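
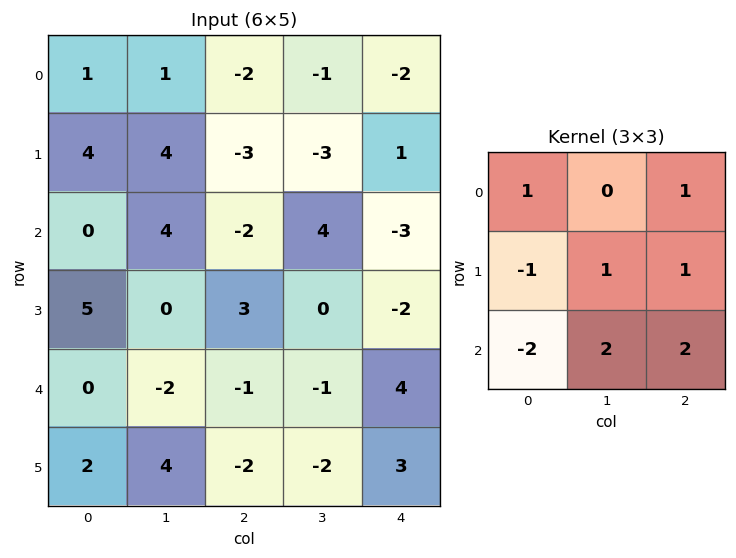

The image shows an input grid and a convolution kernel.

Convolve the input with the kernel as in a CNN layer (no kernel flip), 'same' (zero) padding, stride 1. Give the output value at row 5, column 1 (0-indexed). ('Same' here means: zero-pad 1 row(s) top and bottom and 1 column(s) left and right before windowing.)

-1

The receptive field on the zero-padded input at this output position is [0 -2 -1 / 2 4 -2 / 0 0 0]. Elementwise product with the kernel and sum: 0·1 + -1·1 + 2·-1 + 4·1 + -2·1 + 0·-2 + 0·2 + 0·2.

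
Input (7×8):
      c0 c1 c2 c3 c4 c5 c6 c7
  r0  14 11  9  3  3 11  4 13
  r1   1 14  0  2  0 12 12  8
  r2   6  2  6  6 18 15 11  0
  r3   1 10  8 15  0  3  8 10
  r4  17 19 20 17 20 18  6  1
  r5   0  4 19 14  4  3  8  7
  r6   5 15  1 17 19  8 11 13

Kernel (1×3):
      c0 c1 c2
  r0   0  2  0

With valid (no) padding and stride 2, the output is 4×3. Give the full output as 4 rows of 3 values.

Output[0,0]: The receptive field on the input at this output position is [14 11 9]. Elementwise product with the kernel and sum: 11·2.
Output[0,1]: The receptive field on the input at this output position is [9 3 3]. Elementwise product with the kernel and sum: 3·2.

22 6 22
4 12 30
38 34 36
30 34 16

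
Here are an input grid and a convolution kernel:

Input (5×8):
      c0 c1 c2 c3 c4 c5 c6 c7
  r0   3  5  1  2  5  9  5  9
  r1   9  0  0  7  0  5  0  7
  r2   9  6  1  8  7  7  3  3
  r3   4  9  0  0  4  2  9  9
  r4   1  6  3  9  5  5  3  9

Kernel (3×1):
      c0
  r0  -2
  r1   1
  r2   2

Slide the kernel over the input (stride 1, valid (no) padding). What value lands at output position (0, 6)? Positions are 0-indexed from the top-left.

The receptive field on the input at this output position is [5 / 0 / 3]. Elementwise product with the kernel and sum: 5·-2 + 0·1 + 3·2.

-4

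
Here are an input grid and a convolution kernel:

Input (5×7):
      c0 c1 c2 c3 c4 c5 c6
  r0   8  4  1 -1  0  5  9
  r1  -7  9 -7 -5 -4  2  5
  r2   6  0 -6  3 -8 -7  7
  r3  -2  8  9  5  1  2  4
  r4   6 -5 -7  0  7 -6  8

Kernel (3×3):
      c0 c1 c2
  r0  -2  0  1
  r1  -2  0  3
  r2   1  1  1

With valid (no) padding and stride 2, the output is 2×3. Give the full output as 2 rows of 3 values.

Output[0,0]: The receptive field on the input at this output position is [8 4 1 / -7 9 -7 / 6 0 -6]. Elementwise product with the kernel and sum: 8·-2 + 1·1 + -7·-2 + -7·3 + 6·1 + 0·1 + -6·1.

-22 -11 24
7 -11 42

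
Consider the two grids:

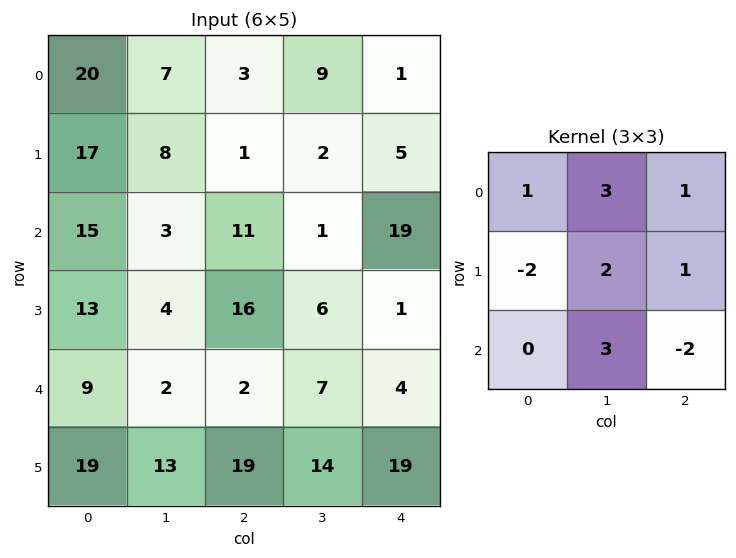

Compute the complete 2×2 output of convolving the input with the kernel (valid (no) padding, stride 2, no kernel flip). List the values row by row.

14 3
35 27

Output[0,0]: The receptive field on the input at this output position is [20 7 3 / 17 8 1 / 15 3 11]. Elementwise product with the kernel and sum: 20·1 + 7·3 + 3·1 + 17·-2 + 8·2 + 1·1 + 3·3 + 11·-2.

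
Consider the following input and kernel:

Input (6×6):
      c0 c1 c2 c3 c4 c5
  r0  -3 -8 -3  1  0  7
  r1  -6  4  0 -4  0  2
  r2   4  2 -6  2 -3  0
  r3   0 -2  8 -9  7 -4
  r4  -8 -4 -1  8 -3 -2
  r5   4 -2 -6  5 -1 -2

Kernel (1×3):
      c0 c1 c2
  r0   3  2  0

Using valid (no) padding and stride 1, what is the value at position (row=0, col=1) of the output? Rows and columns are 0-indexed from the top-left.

-30

The receptive field on the input at this output position is [-8 -3 1]. Elementwise product with the kernel and sum: -8·3 + -3·2.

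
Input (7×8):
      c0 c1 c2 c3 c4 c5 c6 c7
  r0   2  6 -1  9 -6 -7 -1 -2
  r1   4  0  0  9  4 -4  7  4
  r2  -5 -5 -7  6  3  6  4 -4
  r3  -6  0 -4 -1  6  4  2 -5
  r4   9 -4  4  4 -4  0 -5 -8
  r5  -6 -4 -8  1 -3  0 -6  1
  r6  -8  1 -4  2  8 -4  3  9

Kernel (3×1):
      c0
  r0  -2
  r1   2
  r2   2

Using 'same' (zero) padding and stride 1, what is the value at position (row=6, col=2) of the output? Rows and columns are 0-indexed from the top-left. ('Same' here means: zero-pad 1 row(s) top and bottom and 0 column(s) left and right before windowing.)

8

The receptive field on the zero-padded input at this output position is [-8 / -4 / 0]. Elementwise product with the kernel and sum: -8·-2 + -4·2 + 0·2.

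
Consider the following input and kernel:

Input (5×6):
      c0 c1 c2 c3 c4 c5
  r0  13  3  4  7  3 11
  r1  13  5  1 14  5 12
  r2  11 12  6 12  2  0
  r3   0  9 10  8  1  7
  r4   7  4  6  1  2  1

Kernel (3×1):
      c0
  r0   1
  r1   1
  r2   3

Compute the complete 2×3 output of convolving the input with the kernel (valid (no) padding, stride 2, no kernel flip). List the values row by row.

59 23 14
32 34 9

Output[0,0]: The receptive field on the input at this output position is [13 / 13 / 11]. Elementwise product with the kernel and sum: 13·1 + 13·1 + 11·3.
Output[0,1]: The receptive field on the input at this output position is [4 / 1 / 6]. Elementwise product with the kernel and sum: 4·1 + 1·1 + 6·3.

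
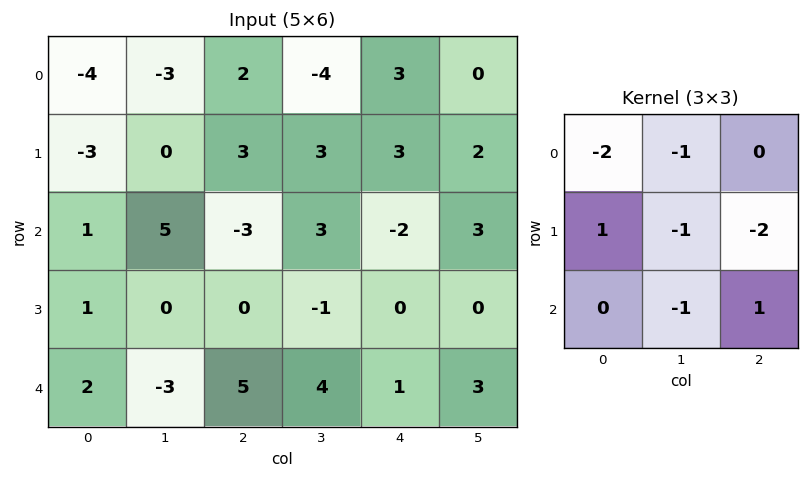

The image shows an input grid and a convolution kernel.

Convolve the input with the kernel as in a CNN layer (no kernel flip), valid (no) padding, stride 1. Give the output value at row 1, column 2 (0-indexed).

-10

The receptive field on the input at this output position is [3 3 3 / -3 3 -2 / 0 -1 0]. Elementwise product with the kernel and sum: 3·-2 + 3·-1 + -3·1 + 3·-1 + -2·-2 + -1·-1 + 0·1.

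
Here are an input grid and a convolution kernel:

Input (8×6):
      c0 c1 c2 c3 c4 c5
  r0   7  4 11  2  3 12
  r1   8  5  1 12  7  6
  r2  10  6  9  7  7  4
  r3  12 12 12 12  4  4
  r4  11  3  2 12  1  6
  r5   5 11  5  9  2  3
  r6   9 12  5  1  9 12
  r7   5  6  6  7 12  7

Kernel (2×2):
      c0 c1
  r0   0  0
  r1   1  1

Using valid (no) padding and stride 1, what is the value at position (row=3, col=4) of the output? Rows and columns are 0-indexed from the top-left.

The receptive field on the input at this output position is [4 4 / 1 6]. Elementwise product with the kernel and sum: 1·1 + 6·1.

7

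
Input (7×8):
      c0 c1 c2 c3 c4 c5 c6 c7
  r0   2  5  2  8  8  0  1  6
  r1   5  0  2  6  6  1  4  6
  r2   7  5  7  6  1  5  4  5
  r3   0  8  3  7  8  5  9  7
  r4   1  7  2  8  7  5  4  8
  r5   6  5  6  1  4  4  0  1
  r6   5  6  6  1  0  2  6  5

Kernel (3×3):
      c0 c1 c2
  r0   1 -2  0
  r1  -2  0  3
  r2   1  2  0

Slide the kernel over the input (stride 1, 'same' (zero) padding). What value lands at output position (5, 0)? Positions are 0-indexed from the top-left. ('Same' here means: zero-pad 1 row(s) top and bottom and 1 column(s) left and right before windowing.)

The receptive field on the zero-padded input at this output position is [0 1 7 / 0 6 5 / 0 5 6]. Elementwise product with the kernel and sum: 0·1 + 1·-2 + 0·-2 + 5·3 + 0·1 + 5·2.

23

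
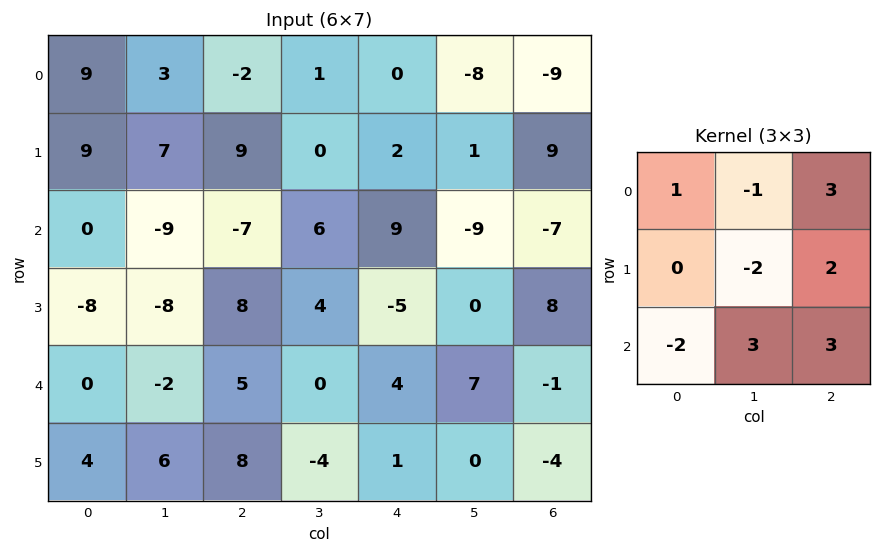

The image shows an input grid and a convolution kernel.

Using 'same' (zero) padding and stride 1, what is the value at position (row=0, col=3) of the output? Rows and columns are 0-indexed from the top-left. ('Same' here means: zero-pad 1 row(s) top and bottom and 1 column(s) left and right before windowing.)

The receptive field on the zero-padded input at this output position is [0 0 0 / -2 1 0 / 9 0 2]. Elementwise product with the kernel and sum: 0·1 + 0·-1 + 0·3 + 1·-2 + 0·2 + 9·-2 + 0·3 + 2·3.

-14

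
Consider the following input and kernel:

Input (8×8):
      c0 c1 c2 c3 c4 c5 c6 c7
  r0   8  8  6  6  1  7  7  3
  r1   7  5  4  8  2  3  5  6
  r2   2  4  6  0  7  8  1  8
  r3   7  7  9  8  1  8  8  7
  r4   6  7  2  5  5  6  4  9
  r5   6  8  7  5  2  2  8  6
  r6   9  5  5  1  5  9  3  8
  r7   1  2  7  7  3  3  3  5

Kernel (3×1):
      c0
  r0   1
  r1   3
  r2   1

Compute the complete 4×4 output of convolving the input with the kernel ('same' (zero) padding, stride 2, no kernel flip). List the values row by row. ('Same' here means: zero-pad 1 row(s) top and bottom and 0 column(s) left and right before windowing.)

Output[0,0]: The receptive field on the zero-padded input at this output position is [0 / 8 / 7]. Elementwise product with the kernel and sum: 0·1 + 8·3 + 7·1.
Output[0,1]: The receptive field on the zero-padded input at this output position is [0 / 6 / 4]. Elementwise product with the kernel and sum: 0·1 + 6·3 + 4·1.

31 22 5 26
20 31 24 16
31 22 18 28
34 29 20 20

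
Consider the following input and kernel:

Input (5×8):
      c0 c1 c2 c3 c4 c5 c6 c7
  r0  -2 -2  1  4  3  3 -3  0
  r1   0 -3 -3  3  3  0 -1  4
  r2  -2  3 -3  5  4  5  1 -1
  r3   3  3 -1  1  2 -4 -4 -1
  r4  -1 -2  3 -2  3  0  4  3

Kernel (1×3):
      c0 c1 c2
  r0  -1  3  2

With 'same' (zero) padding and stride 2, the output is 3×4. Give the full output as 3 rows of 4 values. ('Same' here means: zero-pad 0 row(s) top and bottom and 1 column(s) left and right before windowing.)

Output[0,0]: The receptive field on the zero-padded input at this output position is [0 -2 -2]. Elementwise product with the kernel and sum: 0·-1 + -2·3 + -2·2.

-10 13 11 -12
0 -2 17 -4
-7 7 11 18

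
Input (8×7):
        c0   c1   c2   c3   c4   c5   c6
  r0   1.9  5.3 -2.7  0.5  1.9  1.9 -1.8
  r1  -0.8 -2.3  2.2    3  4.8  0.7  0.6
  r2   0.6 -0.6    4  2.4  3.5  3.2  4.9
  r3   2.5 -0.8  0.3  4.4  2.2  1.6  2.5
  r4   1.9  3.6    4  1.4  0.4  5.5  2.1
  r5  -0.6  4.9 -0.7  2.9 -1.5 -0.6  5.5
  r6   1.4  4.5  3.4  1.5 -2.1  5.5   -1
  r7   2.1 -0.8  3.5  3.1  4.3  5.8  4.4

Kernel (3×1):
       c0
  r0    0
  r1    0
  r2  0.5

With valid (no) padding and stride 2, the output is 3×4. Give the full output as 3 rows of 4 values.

Output[0,0]: The receptive field on the input at this output position is [1.9 / -0.8 / 0.6]. Elementwise product with the kernel and sum: 0.6·0.5.
Output[0,1]: The receptive field on the input at this output position is [-2.7 / 2.2 / 4]. Elementwise product with the kernel and sum: 4·0.5.

0.3 2 1.75 2.45
0.95 2 0.2 1.05
0.7 1.7 -1.05 -0.5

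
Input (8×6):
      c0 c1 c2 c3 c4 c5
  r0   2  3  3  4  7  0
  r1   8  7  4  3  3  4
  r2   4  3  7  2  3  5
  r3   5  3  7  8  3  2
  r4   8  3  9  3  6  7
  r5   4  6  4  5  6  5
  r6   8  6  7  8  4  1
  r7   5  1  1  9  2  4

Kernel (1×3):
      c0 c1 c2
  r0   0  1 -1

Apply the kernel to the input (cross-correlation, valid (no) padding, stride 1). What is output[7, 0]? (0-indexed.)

0

The receptive field on the input at this output position is [5 1 1]. Elementwise product with the kernel and sum: 1·1 + 1·-1.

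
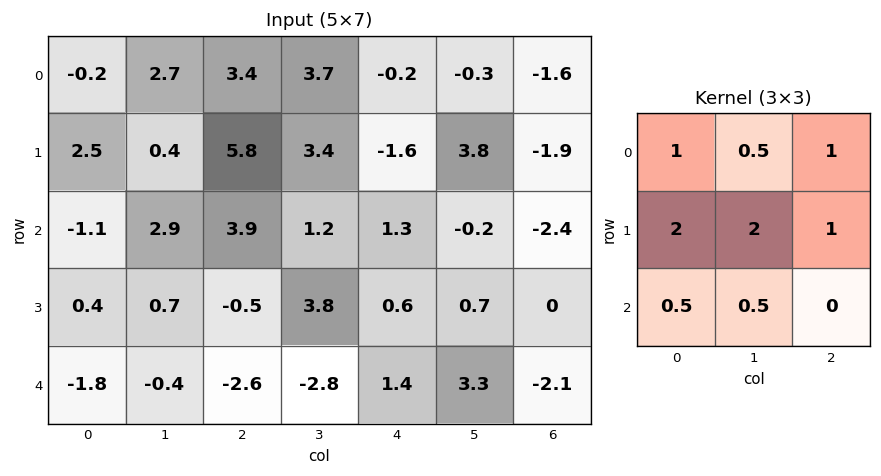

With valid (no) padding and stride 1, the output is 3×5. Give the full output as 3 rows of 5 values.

Output[0,0]: The receptive field on the input at this output position is [-0.2 2.7 3.4 / 2.5 0.4 5.8 / -1.1 2.9 3.9]. Elementwise product with the kernel and sum: -0.2·1 + 2.7·0.5 + 3.4·1 + 2.5·2 + 0.4·2 + 5.8·1 + -1.1·0.5 + 2.9·0.5.
Output[0,1]: The receptive field on the input at this output position is [2.7 3.4 3.7 / 0.4 5.8 3.4 / 2.9 3.9 1.2]. Elementwise product with the kernel and sum: 2.7·1 + 3.4·0.5 + 3.7·1 + 0.4·2 + 5.8·2 + 3.4·1 + 2.9·0.5 + 3.9·0.5.

17.05 27.3 24.4 11.95 1.1
16.55 21.6 19.05 13.4 -1.15
4.85 8.75 10.3 10.45 3.75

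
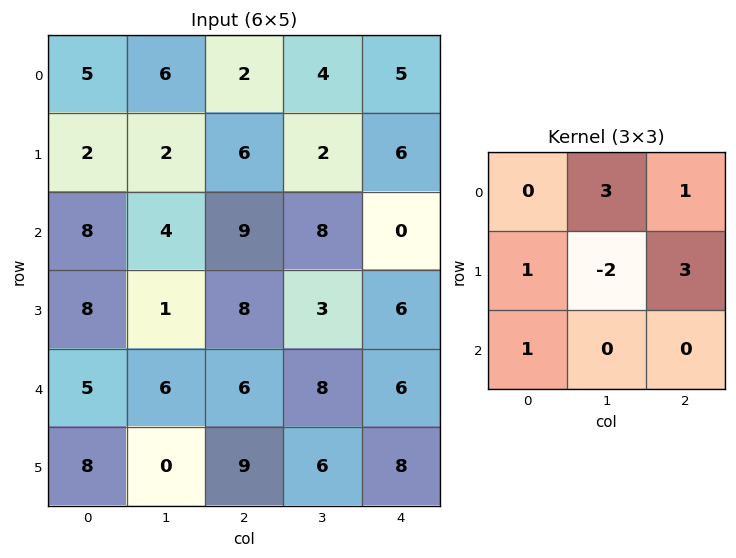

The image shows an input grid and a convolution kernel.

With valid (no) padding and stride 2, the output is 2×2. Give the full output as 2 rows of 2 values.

Output[0,0]: The receptive field on the input at this output position is [5 6 2 / 2 2 6 / 8 4 9]. Elementwise product with the kernel and sum: 6·3 + 2·1 + 2·1 + 2·-2 + 6·3 + 8·1.
Output[0,1]: The receptive field on the input at this output position is [2 4 5 / 6 2 6 / 9 8 0]. Elementwise product with the kernel and sum: 4·3 + 5·1 + 6·1 + 2·-2 + 6·3 + 9·1.

44 46
56 50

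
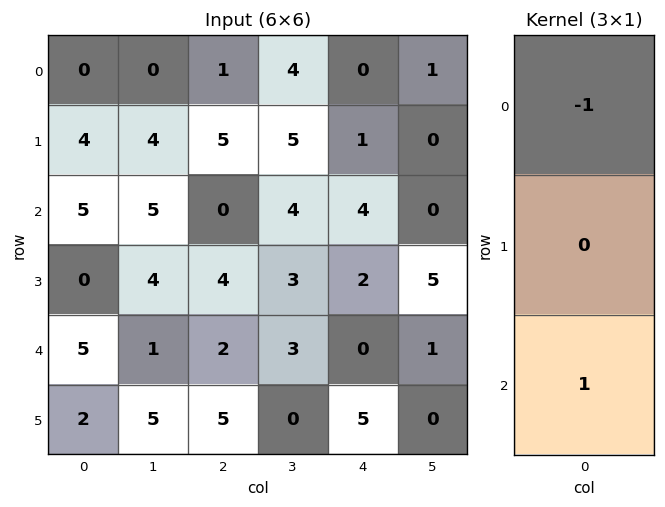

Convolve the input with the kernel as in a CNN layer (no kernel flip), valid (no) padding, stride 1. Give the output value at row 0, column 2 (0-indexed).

The receptive field on the input at this output position is [1 / 5 / 0]. Elementwise product with the kernel and sum: 1·-1 + 0·1.

-1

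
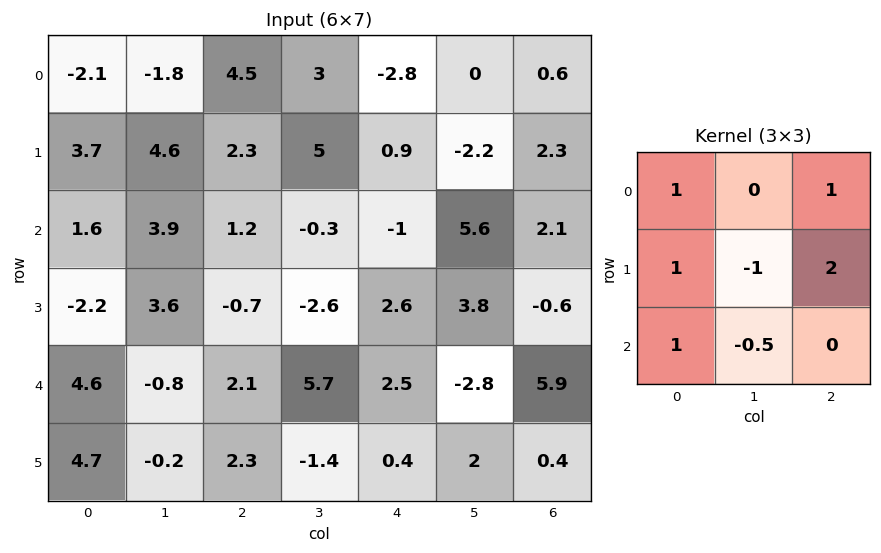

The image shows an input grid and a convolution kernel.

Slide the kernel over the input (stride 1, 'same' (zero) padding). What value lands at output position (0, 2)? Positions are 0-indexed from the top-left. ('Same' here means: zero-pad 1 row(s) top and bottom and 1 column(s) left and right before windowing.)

The receptive field on the zero-padded input at this output position is [0 0 0 / -1.8 4.5 3 / 4.6 2.3 5]. Elementwise product with the kernel and sum: 0·1 + 0·1 + -1.8·1 + 4.5·-1 + 3·2 + 4.6·1 + 2.3·-0.5.

3.15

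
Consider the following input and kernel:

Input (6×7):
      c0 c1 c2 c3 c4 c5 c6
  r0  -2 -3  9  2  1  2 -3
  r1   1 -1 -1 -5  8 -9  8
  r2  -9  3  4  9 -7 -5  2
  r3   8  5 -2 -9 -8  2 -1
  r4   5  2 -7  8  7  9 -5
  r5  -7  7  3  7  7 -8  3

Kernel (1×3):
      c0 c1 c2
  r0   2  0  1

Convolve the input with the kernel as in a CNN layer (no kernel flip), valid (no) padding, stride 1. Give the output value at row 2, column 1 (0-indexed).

15

The receptive field on the input at this output position is [3 4 9]. Elementwise product with the kernel and sum: 3·2 + 9·1.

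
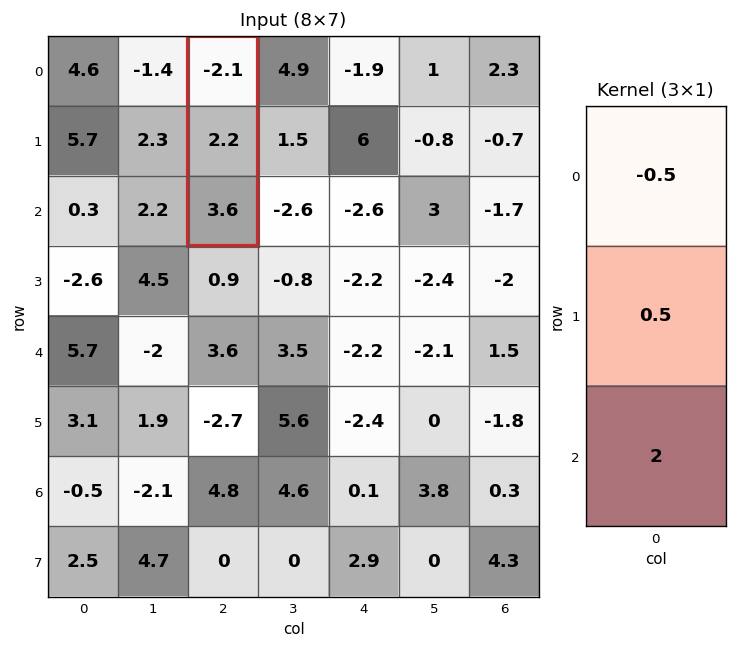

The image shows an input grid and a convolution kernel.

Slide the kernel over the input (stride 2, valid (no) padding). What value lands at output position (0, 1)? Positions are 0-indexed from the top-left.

9.35

The receptive field on the input at this output position is [-2.1 / 2.2 / 3.6]. Elementwise product with the kernel and sum: -2.1·-0.5 + 2.2·0.5 + 3.6·2.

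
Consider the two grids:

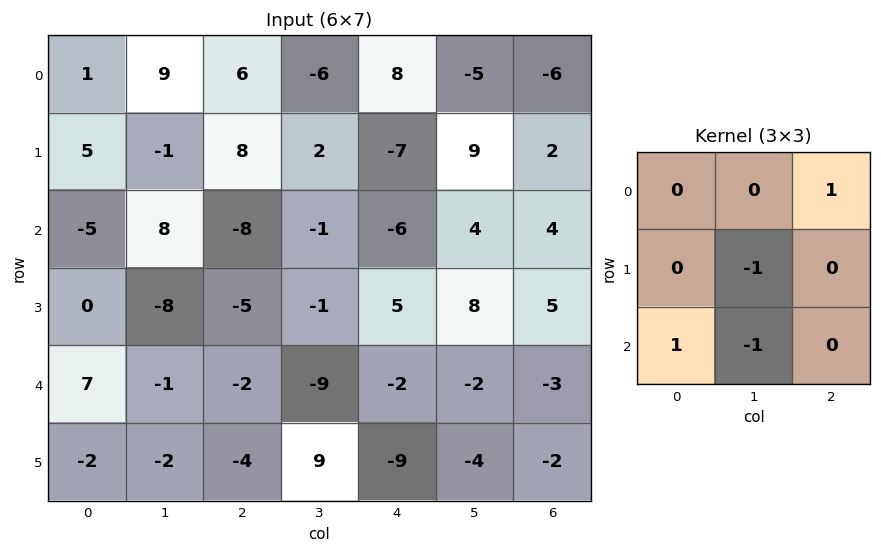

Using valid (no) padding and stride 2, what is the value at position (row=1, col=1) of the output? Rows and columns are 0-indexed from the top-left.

The receptive field on the input at this output position is [-8 -1 -6 / -5 -1 5 / -2 -9 -2]. Elementwise product with the kernel and sum: -6·1 + -1·-1 + -2·1 + -9·-1.

2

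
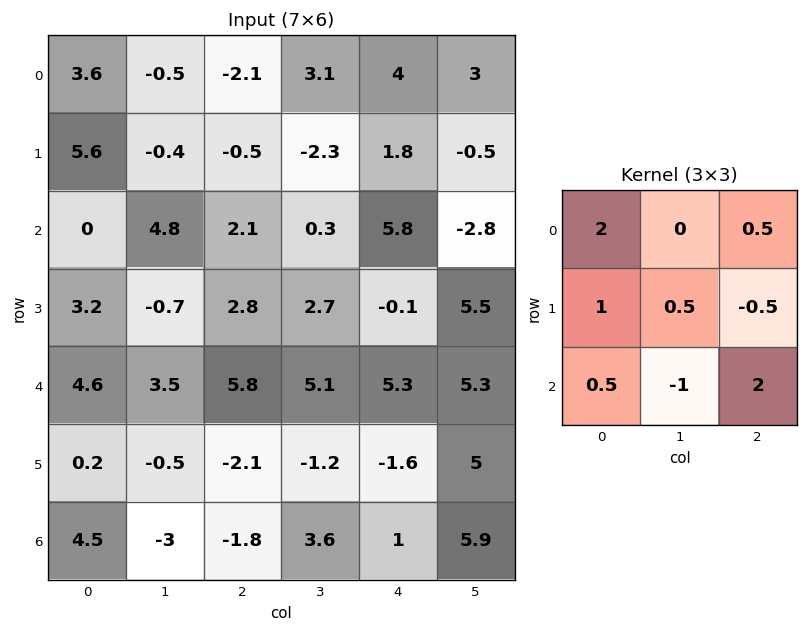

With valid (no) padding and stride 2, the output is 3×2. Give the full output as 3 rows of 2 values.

11.2 7.6
12.9 19.7
14.75 9.85

Output[0,0]: The receptive field on the input at this output position is [3.6 -0.5 -2.1 / 5.6 -0.4 -0.5 / 0 4.8 2.1]. Elementwise product with the kernel and sum: 3.6·2 + -2.1·0.5 + 5.6·1 + -0.4·0.5 + -0.5·-0.5 + 0·0.5 + 4.8·-1 + 2.1·2.
Output[0,1]: The receptive field on the input at this output position is [-2.1 3.1 4 / -0.5 -2.3 1.8 / 2.1 0.3 5.8]. Elementwise product with the kernel and sum: -2.1·2 + 4·0.5 + -0.5·1 + -2.3·0.5 + 1.8·-0.5 + 2.1·0.5 + 0.3·-1 + 5.8·2.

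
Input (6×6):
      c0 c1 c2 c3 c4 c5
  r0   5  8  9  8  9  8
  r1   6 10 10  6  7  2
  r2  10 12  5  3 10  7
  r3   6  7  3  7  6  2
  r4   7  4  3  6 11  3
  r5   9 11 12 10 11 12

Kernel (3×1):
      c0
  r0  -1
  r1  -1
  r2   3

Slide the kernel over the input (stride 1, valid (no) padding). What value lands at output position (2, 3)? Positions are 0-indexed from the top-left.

8

The receptive field on the input at this output position is [3 / 7 / 6]. Elementwise product with the kernel and sum: 3·-1 + 7·-1 + 6·3.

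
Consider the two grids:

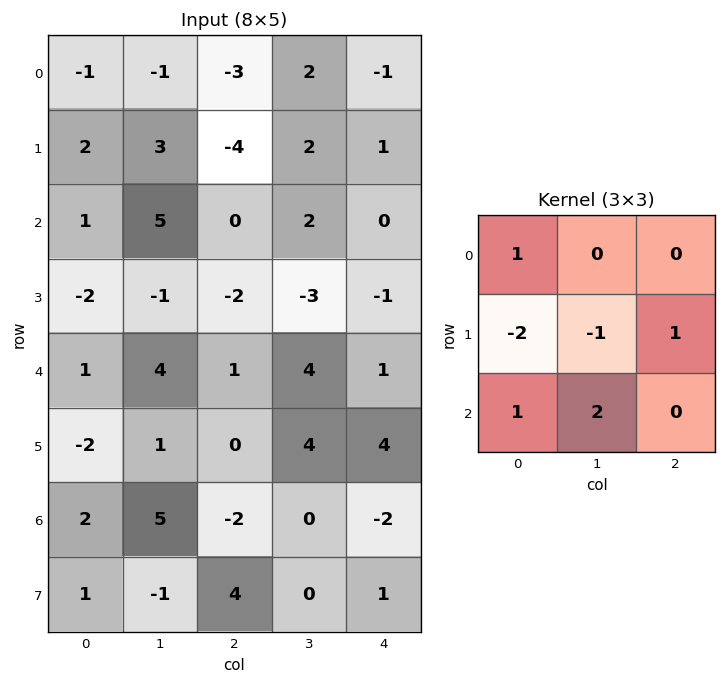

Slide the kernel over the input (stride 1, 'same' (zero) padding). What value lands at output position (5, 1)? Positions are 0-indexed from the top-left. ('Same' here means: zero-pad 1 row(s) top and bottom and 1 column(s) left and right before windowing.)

16

The receptive field on the zero-padded input at this output position is [1 4 1 / -2 1 0 / 2 5 -2]. Elementwise product with the kernel and sum: 1·1 + -2·-2 + 1·-1 + 0·1 + 2·1 + 5·2.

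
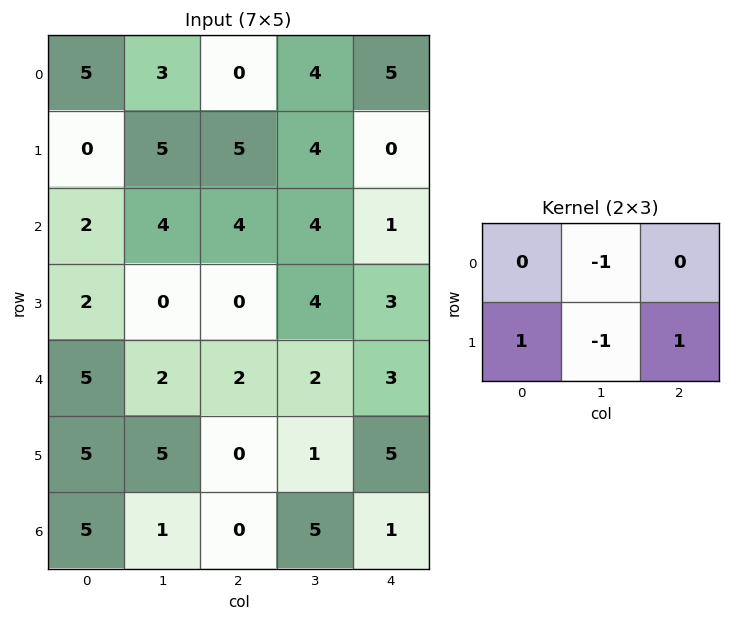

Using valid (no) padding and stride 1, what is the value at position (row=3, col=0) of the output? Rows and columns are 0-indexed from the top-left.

The receptive field on the input at this output position is [2 0 0 / 5 2 2]. Elementwise product with the kernel and sum: 0·-1 + 5·1 + 2·-1 + 2·1.

5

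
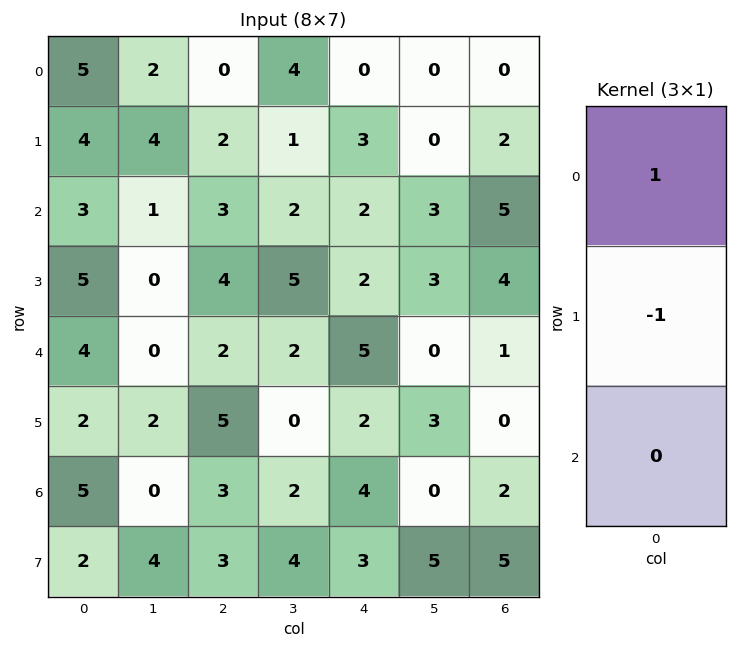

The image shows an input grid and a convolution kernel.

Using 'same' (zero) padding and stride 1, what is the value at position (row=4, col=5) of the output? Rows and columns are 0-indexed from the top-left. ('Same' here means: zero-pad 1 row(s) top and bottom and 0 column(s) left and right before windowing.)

The receptive field on the zero-padded input at this output position is [3 / 0 / 3]. Elementwise product with the kernel and sum: 3·1 + 0·-1.

3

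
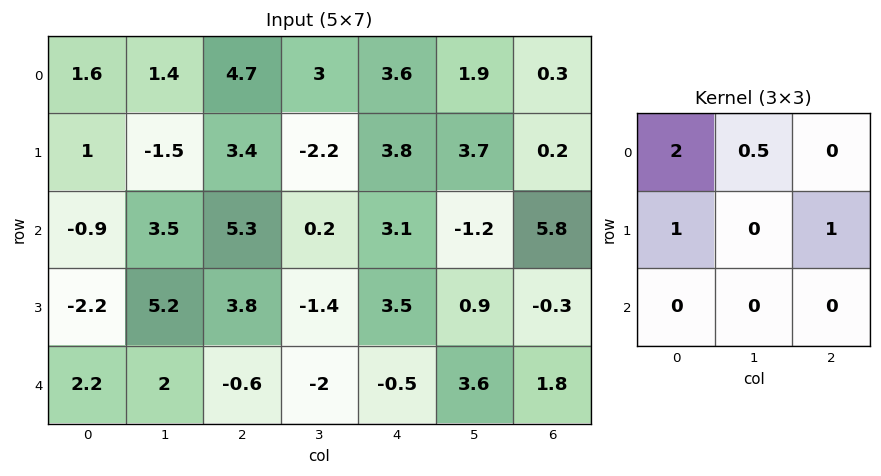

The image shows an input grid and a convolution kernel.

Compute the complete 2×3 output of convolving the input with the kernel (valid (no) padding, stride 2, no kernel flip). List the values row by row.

8.3 18.1 12.15
1.55 18 8.8

Output[0,0]: The receptive field on the input at this output position is [1.6 1.4 4.7 / 1 -1.5 3.4 / -0.9 3.5 5.3]. Elementwise product with the kernel and sum: 1.6·2 + 1.4·0.5 + 1·1 + 3.4·1.
Output[0,1]: The receptive field on the input at this output position is [4.7 3 3.6 / 3.4 -2.2 3.8 / 5.3 0.2 3.1]. Elementwise product with the kernel and sum: 4.7·2 + 3·0.5 + 3.4·1 + 3.8·1.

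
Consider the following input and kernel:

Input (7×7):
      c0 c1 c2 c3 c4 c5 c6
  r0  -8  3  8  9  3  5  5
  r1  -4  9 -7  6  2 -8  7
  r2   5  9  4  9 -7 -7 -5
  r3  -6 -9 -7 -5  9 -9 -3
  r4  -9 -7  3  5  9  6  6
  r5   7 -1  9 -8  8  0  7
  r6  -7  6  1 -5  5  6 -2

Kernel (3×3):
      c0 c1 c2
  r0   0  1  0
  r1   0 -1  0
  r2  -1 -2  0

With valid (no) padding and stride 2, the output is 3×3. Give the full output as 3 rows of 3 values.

-29 -19 34
41 1 -19
-11 22 -11

Output[0,0]: The receptive field on the input at this output position is [-8 3 8 / -4 9 -7 / 5 9 4]. Elementwise product with the kernel and sum: 3·1 + 9·-1 + 5·-1 + 9·-2.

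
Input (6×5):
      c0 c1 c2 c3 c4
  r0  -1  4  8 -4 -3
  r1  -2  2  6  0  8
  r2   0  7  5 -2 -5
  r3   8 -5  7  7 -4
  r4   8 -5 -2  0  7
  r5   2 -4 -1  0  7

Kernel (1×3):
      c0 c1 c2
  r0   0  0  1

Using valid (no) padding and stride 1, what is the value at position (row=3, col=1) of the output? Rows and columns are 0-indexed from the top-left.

The receptive field on the input at this output position is [-5 7 7]. Elementwise product with the kernel and sum: 7·1.

7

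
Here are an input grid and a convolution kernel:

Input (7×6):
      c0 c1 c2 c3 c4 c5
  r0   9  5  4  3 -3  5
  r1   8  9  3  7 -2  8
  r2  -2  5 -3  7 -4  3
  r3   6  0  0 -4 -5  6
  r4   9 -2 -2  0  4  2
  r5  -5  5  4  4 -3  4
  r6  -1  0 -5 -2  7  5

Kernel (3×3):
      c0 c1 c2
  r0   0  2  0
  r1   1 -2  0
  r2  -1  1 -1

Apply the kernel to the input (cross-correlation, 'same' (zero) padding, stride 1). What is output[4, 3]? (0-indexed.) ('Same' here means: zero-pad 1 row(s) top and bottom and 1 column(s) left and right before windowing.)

The receptive field on the zero-padded input at this output position is [0 -4 -5 / -2 0 4 / 4 4 -3]. Elementwise product with the kernel and sum: -4·2 + -2·1 + 0·-2 + 4·-1 + 4·1 + -3·-1.

-7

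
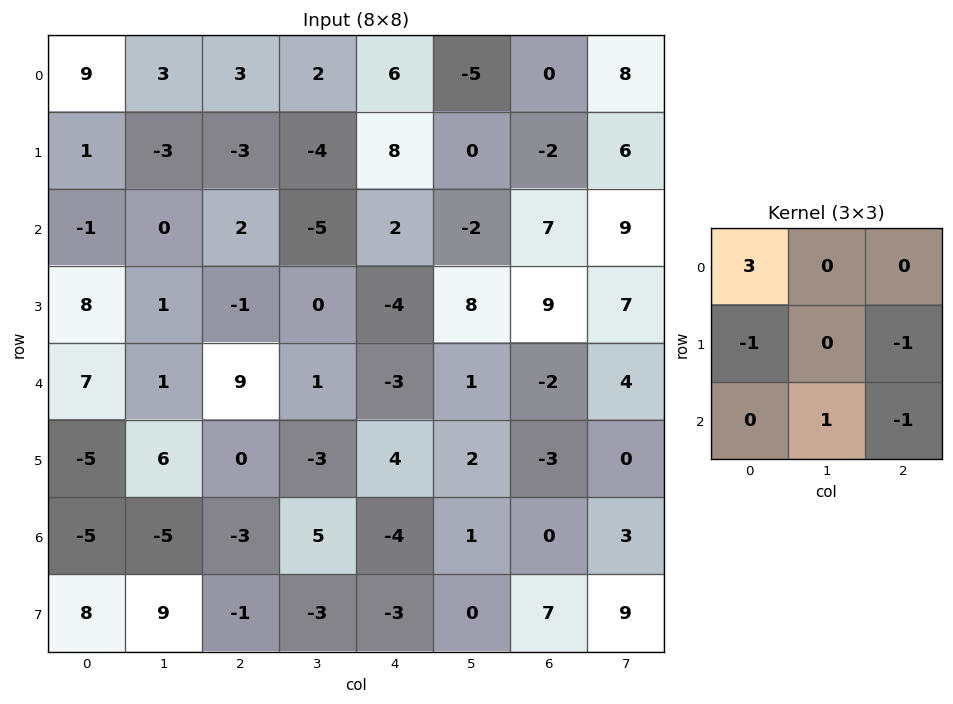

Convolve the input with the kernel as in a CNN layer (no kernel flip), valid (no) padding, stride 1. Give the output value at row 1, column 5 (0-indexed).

-5

The receptive field on the input at this output position is [0 -2 6 / -2 7 9 / 8 9 7]. Elementwise product with the kernel and sum: 0·3 + -2·-1 + 9·-1 + 9·1 + 7·-1.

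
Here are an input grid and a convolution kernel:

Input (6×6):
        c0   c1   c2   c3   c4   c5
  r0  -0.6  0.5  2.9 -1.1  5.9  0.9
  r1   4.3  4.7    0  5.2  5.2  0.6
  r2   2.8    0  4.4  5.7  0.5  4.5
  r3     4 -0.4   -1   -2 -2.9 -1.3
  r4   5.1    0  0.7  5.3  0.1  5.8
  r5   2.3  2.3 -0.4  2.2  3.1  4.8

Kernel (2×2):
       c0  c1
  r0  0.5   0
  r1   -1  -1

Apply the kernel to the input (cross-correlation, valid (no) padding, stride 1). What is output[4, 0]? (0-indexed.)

-2.05

The receptive field on the input at this output position is [5.1 0 / 2.3 2.3]. Elementwise product with the kernel and sum: 5.1·0.5 + 2.3·-1 + 2.3·-1.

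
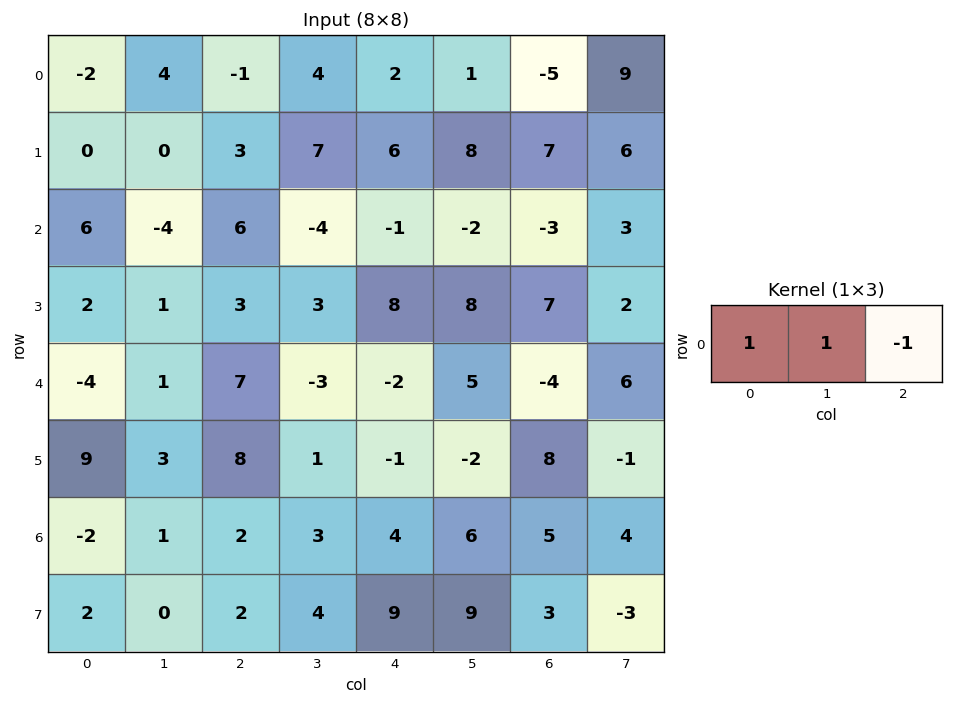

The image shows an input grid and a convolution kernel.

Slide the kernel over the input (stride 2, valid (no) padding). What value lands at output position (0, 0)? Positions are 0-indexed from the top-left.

The receptive field on the input at this output position is [-2 4 -1]. Elementwise product with the kernel and sum: -2·1 + 4·1 + -1·-1.

3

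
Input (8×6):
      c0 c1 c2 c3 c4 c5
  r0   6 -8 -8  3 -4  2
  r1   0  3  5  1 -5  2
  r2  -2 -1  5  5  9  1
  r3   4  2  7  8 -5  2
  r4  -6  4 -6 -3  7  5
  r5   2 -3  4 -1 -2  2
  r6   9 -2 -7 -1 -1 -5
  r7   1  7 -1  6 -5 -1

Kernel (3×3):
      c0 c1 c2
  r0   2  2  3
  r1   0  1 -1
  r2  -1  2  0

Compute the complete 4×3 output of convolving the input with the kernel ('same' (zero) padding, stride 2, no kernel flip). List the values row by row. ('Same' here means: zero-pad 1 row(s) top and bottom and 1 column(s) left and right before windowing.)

14 -4 -17
16 31 -12
8 50 11
8 -16 -12

Output[0,0]: The receptive field on the zero-padded input at this output position is [0 0 0 / 0 6 -8 / 0 0 3]. Elementwise product with the kernel and sum: 0·2 + 0·2 + 0·3 + 6·1 + -8·-1 + 0·-1 + 0·2.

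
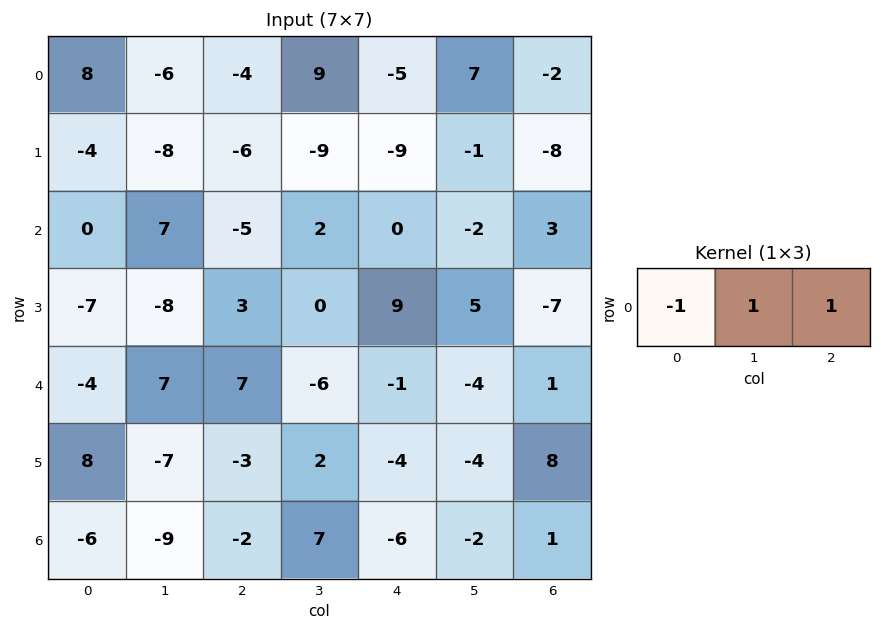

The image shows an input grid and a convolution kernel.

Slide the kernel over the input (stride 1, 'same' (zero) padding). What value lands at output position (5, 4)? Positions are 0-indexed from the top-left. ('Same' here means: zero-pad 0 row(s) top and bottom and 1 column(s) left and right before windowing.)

-10

The receptive field on the zero-padded input at this output position is [2 -4 -4]. Elementwise product with the kernel and sum: 2·-1 + -4·1 + -4·1.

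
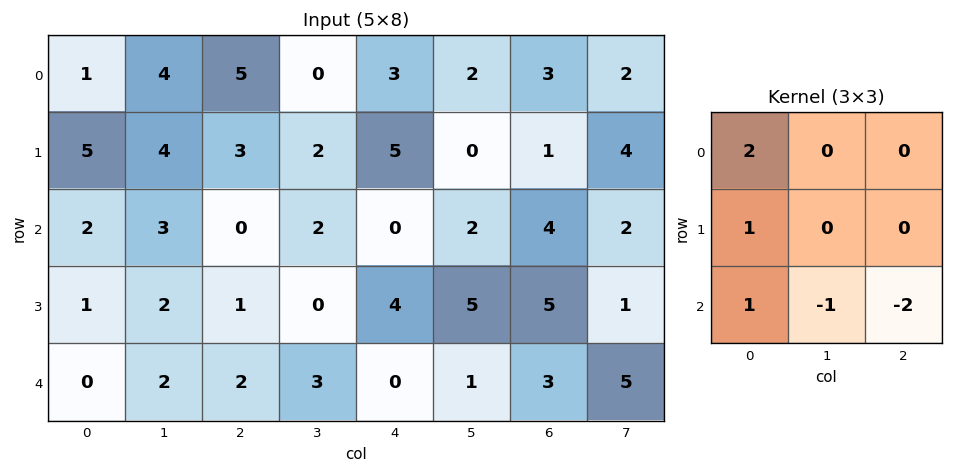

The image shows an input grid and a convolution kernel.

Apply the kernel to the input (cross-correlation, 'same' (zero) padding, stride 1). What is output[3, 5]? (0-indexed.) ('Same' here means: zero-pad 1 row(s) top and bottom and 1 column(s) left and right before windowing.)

-3

The receptive field on the zero-padded input at this output position is [0 2 4 / 4 5 5 / 0 1 3]. Elementwise product with the kernel and sum: 0·2 + 4·1 + 0·1 + 1·-1 + 3·-2.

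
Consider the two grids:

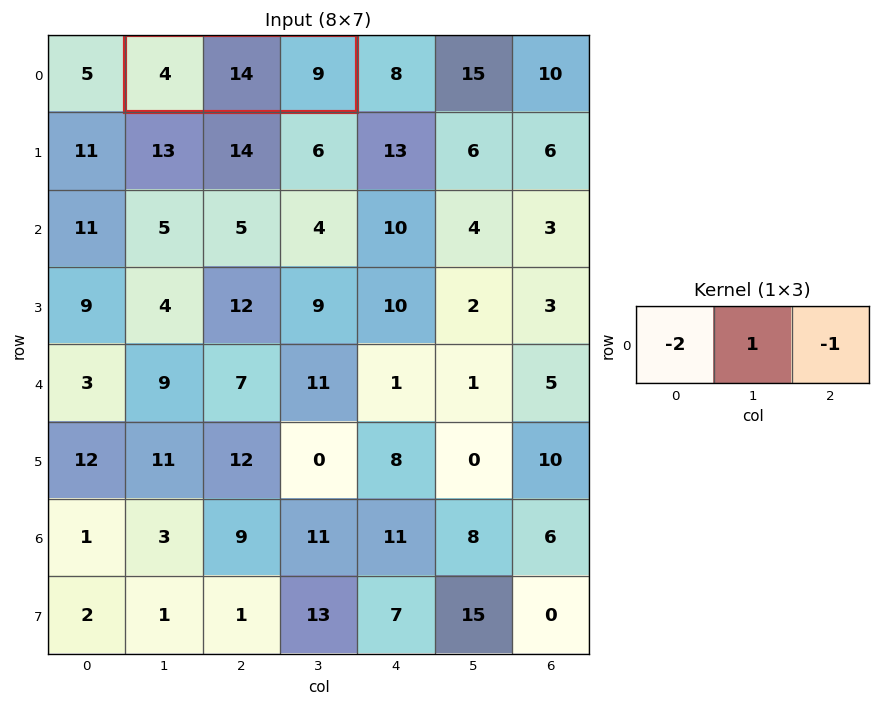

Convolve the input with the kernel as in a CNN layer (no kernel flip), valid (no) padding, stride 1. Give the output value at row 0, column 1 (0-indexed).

-3

The receptive field on the input at this output position is [4 14 9]. Elementwise product with the kernel and sum: 4·-2 + 14·1 + 9·-1.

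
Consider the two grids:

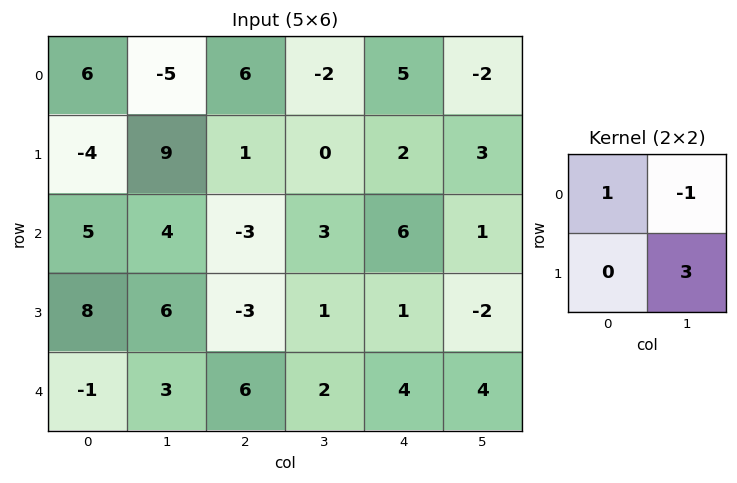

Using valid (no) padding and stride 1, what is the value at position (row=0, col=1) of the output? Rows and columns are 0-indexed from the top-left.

-8

The receptive field on the input at this output position is [-5 6 / 9 1]. Elementwise product with the kernel and sum: -5·1 + 6·-1 + 1·3.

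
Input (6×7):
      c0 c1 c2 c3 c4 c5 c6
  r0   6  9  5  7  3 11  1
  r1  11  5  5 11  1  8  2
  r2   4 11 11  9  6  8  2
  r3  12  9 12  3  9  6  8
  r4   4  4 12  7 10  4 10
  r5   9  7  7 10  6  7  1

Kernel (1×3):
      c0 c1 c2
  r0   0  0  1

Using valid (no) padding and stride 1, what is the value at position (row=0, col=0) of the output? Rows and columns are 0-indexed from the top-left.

The receptive field on the input at this output position is [6 9 5]. Elementwise product with the kernel and sum: 5·1.

5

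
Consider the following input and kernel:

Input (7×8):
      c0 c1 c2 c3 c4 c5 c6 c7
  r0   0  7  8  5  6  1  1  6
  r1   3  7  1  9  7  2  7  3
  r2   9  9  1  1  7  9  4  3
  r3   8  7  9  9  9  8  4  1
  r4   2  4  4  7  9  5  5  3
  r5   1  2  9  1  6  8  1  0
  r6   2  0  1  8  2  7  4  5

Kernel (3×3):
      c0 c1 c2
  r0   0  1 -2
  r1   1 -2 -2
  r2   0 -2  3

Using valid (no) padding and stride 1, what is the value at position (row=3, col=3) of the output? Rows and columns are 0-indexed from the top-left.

The receptive field on the input at this output position is [9 9 8 / 7 9 5 / 1 6 8]. Elementwise product with the kernel and sum: 9·1 + 8·-2 + 7·1 + 9·-2 + 5·-2 + 6·-2 + 8·3.

-16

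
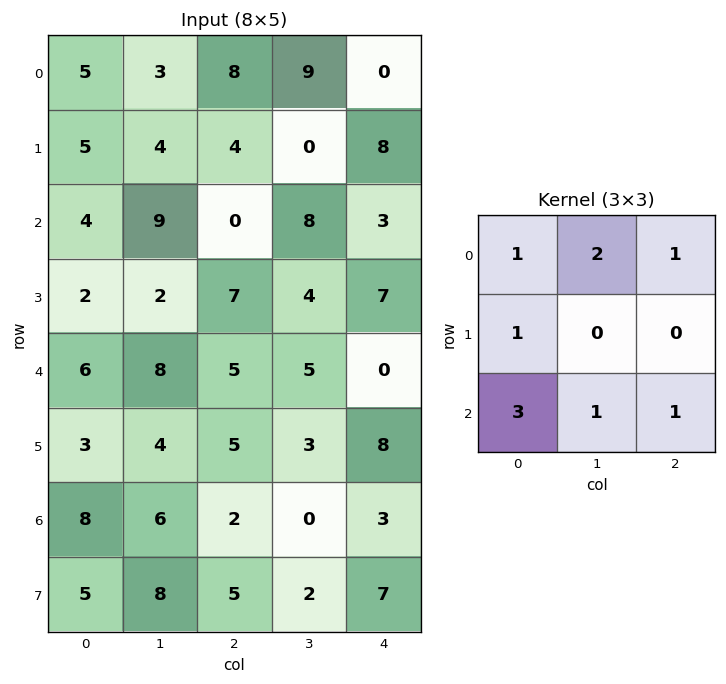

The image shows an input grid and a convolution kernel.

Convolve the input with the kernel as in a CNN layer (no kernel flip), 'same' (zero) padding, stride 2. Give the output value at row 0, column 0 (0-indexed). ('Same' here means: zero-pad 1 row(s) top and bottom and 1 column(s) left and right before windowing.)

The receptive field on the zero-padded input at this output position is [0 0 0 / 0 5 3 / 0 5 4]. Elementwise product with the kernel and sum: 0·1 + 0·2 + 0·1 + 0·1 + 0·3 + 5·1 + 4·1.

9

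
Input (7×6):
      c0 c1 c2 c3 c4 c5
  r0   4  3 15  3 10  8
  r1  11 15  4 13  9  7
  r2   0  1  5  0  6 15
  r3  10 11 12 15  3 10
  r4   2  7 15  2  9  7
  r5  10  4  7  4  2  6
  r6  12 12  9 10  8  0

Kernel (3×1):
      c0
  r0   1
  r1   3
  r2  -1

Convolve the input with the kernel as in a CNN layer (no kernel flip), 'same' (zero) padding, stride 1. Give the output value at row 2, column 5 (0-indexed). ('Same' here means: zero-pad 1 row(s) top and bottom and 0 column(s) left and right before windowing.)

The receptive field on the zero-padded input at this output position is [7 / 15 / 10]. Elementwise product with the kernel and sum: 7·1 + 15·3 + 10·-1.

42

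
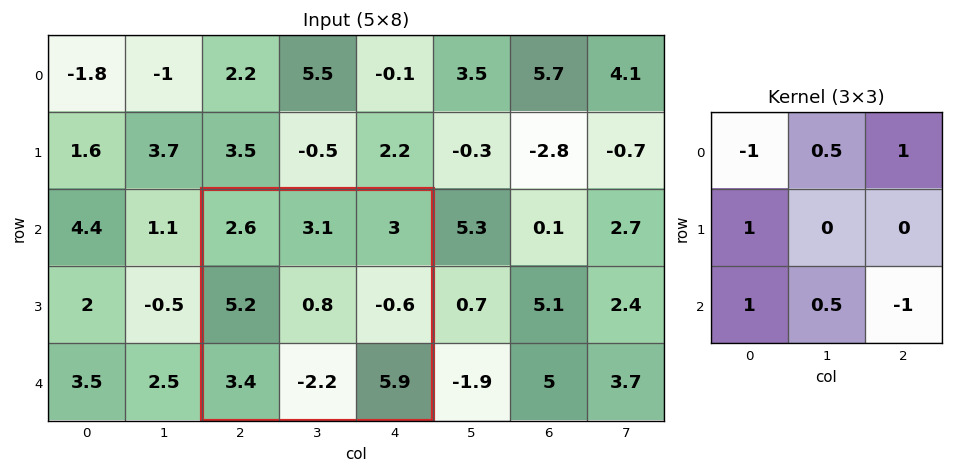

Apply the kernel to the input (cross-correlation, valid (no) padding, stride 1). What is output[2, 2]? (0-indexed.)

The receptive field on the input at this output position is [2.6 3.1 3 / 5.2 0.8 -0.6 / 3.4 -2.2 5.9]. Elementwise product with the kernel and sum: 2.6·-1 + 3.1·0.5 + 3·1 + 5.2·1 + 3.4·1 + -2.2·0.5 + 5.9·-1.

3.55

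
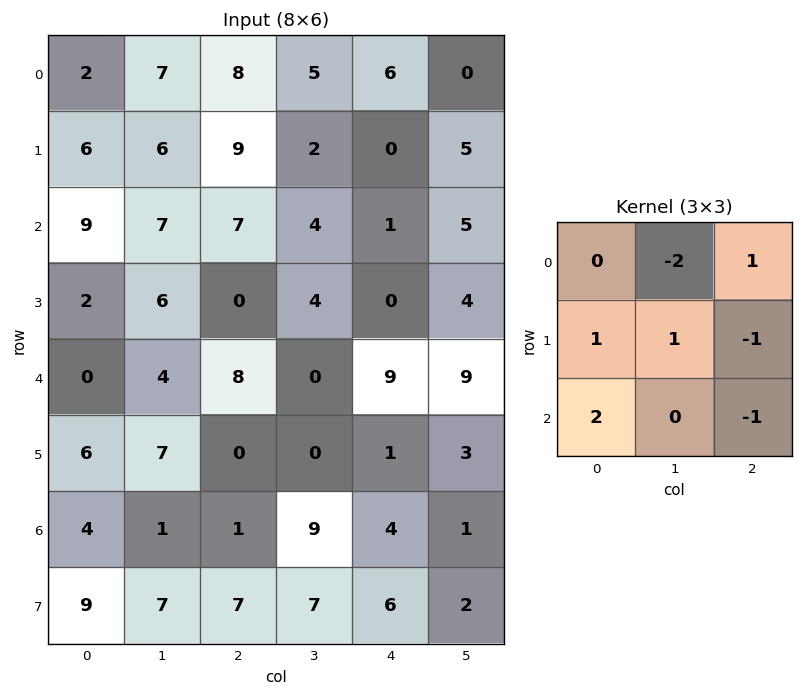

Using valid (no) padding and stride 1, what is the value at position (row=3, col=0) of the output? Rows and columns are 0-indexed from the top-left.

The receptive field on the input at this output position is [2 6 0 / 0 4 8 / 6 7 0]. Elementwise product with the kernel and sum: 6·-2 + 0·1 + 0·1 + 4·1 + 8·-1 + 6·2 + 0·-1.

-4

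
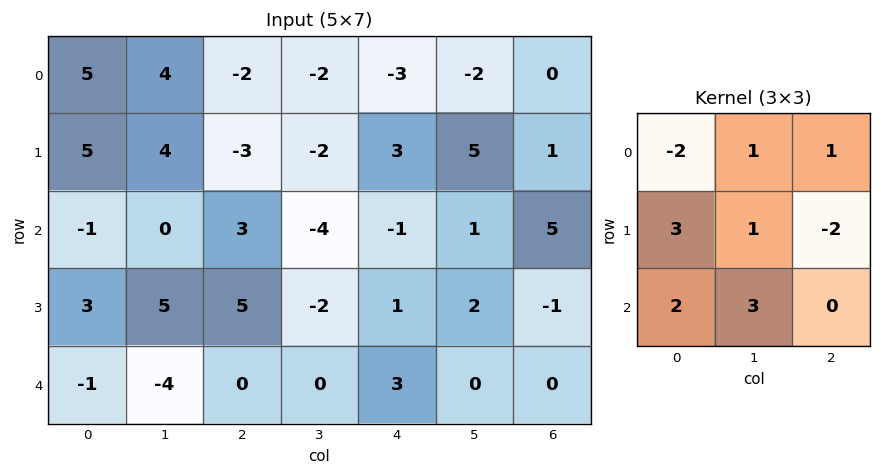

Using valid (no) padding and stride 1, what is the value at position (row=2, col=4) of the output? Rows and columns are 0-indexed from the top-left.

The receptive field on the input at this output position is [-1 1 5 / 1 2 -1 / 3 0 0]. Elementwise product with the kernel and sum: -1·-2 + 1·1 + 5·1 + 1·3 + 2·1 + -1·-2 + 3·2 + 0·3.

21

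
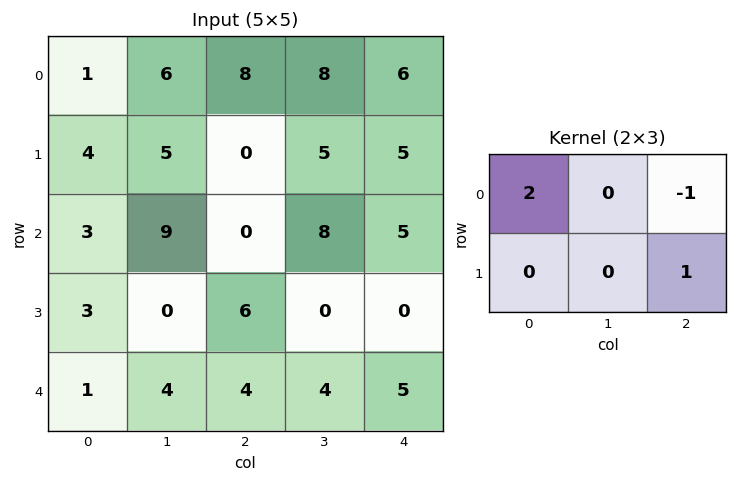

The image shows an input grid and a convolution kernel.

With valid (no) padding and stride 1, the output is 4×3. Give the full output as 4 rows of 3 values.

-6 9 15
8 13 0
12 10 -5
4 4 17

Output[0,0]: The receptive field on the input at this output position is [1 6 8 / 4 5 0]. Elementwise product with the kernel and sum: 1·2 + 8·-1 + 0·1.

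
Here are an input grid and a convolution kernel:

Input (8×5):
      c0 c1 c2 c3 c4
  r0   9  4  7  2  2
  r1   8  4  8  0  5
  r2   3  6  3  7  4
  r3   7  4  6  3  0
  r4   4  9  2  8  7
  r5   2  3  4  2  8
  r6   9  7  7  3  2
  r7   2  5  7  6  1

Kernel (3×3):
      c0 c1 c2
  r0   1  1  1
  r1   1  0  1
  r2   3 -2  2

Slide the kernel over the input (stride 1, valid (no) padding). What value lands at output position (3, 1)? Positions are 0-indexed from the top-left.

35

The receptive field on the input at this output position is [4 6 3 / 9 2 8 / 3 4 2]. Elementwise product with the kernel and sum: 4·1 + 6·1 + 3·1 + 9·1 + 8·1 + 3·3 + 4·-2 + 2·2.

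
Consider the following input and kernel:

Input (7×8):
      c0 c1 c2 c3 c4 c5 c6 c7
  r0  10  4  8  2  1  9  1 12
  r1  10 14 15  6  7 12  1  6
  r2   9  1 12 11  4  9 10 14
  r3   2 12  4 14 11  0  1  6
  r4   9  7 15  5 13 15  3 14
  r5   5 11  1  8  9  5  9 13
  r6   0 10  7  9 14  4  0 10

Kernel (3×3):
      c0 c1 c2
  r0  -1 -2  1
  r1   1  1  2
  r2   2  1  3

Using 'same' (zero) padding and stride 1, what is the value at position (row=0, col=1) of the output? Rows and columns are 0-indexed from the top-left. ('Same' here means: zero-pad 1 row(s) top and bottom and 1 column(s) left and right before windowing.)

109

The receptive field on the zero-padded input at this output position is [0 0 0 / 10 4 8 / 10 14 15]. Elementwise product with the kernel and sum: 0·-1 + 0·-2 + 0·1 + 10·1 + 4·1 + 8·2 + 10·2 + 14·1 + 15·3.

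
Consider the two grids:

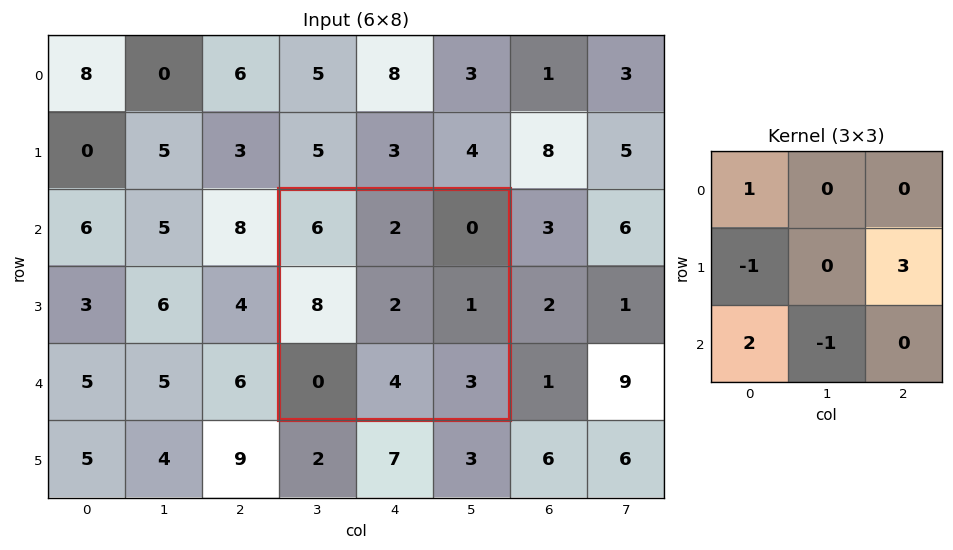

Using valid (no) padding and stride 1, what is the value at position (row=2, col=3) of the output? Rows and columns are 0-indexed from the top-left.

-3

The receptive field on the input at this output position is [6 2 0 / 8 2 1 / 0 4 3]. Elementwise product with the kernel and sum: 6·1 + 8·-1 + 1·3 + 0·2 + 4·-1.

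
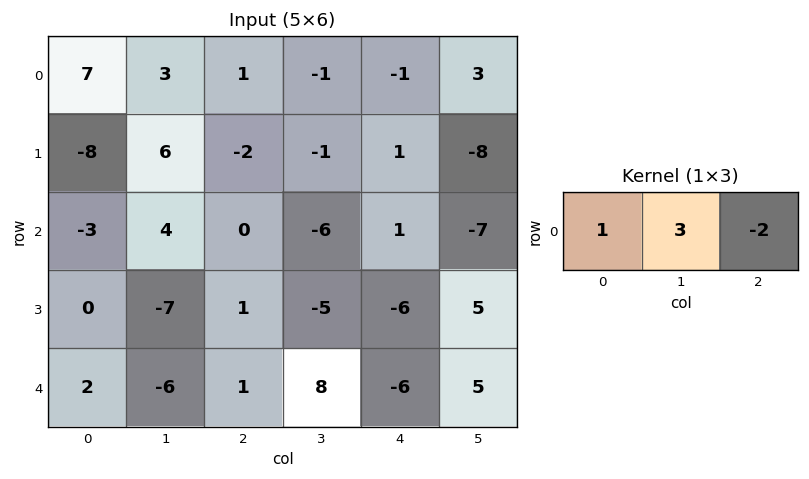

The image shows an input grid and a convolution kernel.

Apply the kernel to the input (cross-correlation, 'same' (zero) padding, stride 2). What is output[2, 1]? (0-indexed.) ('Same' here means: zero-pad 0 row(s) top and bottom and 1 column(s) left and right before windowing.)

-19

The receptive field on the zero-padded input at this output position is [-6 1 8]. Elementwise product with the kernel and sum: -6·1 + 1·3 + 8·-2.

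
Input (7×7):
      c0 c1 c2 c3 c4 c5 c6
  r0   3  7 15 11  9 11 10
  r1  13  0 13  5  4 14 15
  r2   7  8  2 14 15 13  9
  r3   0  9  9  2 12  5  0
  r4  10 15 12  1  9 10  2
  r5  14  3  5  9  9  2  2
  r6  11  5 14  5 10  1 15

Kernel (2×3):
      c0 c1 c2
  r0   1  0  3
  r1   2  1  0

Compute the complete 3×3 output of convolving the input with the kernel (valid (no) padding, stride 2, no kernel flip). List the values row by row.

74 73 61
22 67 71
77 58 35

Output[0,0]: The receptive field on the input at this output position is [3 7 15 / 13 0 13]. Elementwise product with the kernel and sum: 3·1 + 15·3 + 13·2 + 0·1.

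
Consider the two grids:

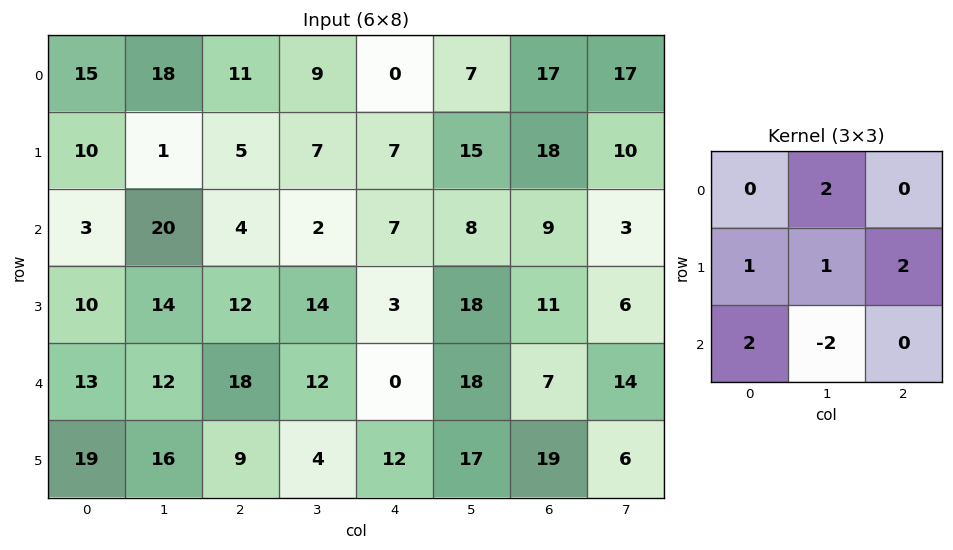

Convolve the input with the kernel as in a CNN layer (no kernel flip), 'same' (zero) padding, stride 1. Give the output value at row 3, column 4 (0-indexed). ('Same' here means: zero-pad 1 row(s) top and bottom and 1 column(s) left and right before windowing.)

The receptive field on the zero-padded input at this output position is [2 7 8 / 14 3 18 / 12 0 18]. Elementwise product with the kernel and sum: 7·2 + 14·1 + 3·1 + 18·2 + 12·2 + 0·-2.

91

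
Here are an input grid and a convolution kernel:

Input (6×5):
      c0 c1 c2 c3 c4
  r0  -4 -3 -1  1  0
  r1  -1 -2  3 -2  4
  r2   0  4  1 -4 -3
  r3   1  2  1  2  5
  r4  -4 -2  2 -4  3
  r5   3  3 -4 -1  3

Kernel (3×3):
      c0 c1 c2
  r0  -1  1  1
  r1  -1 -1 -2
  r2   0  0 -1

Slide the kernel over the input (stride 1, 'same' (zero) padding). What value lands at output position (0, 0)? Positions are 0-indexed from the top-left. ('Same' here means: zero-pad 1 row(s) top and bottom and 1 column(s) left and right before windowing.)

The receptive field on the zero-padded input at this output position is [0 0 0 / 0 -4 -3 / 0 -1 -2]. Elementwise product with the kernel and sum: 0·-1 + 0·1 + 0·1 + 0·-1 + -4·-1 + -3·-2 + -2·-1.

12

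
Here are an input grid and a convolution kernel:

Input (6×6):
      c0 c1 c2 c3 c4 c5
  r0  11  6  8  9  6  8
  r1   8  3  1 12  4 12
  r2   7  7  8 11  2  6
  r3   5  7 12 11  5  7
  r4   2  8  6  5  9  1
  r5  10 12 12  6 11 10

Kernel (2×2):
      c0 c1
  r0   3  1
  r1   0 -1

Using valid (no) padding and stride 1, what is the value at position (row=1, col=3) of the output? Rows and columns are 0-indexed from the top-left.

The receptive field on the input at this output position is [12 4 / 11 2]. Elementwise product with the kernel and sum: 12·3 + 4·1 + 2·-1.

38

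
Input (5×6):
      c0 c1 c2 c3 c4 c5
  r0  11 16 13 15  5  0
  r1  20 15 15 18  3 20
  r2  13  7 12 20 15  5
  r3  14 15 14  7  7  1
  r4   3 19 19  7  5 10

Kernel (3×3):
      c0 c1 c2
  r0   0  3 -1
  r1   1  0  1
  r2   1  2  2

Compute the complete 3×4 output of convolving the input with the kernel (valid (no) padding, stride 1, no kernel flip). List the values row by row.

Output[0,0]: The receptive field on the input at this output position is [11 16 13 / 20 15 15 / 13 7 12]. Elementwise product with the kernel and sum: 16·3 + 13·-1 + 20·1 + 15·1 + 13·1 + 7·2 + 12·2.

121 128 140 113
127 111 120 37
116 109 109 85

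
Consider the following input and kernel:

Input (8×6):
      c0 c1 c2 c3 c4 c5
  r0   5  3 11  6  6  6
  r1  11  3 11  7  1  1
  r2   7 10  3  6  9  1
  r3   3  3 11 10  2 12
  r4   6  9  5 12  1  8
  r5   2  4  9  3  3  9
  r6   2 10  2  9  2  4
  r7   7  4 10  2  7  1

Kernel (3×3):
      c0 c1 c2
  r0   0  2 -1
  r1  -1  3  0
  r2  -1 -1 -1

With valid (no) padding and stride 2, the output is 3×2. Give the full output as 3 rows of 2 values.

-27 -2
3 4
9 10

Output[0,0]: The receptive field on the input at this output position is [5 3 11 / 11 3 11 / 7 10 3]. Elementwise product with the kernel and sum: 3·2 + 11·-1 + 11·-1 + 3·3 + 7·-1 + 10·-1 + 3·-1.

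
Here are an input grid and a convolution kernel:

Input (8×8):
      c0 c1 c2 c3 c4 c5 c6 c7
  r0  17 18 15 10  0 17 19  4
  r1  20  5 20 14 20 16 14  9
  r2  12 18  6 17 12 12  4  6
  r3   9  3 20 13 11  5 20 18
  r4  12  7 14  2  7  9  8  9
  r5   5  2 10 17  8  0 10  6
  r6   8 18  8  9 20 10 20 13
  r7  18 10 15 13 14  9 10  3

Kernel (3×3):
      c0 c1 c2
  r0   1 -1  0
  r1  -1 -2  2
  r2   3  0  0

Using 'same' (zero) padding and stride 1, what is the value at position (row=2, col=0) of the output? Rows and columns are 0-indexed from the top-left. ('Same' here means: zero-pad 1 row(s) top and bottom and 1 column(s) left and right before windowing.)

The receptive field on the zero-padded input at this output position is [0 20 5 / 0 12 18 / 0 9 3]. Elementwise product with the kernel and sum: 0·1 + 20·-1 + 0·-1 + 12·-2 + 18·2 + 0·3.

-8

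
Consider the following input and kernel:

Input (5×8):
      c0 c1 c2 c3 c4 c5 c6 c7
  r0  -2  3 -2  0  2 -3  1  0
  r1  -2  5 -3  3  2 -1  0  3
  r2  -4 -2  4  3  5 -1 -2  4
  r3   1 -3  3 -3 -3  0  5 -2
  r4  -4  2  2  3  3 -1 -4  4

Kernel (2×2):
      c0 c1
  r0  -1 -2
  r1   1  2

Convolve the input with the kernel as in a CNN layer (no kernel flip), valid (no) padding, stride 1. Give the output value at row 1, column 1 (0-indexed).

The receptive field on the input at this output position is [5 -3 / -2 4]. Elementwise product with the kernel and sum: 5·-1 + -3·-2 + -2·1 + 4·2.

7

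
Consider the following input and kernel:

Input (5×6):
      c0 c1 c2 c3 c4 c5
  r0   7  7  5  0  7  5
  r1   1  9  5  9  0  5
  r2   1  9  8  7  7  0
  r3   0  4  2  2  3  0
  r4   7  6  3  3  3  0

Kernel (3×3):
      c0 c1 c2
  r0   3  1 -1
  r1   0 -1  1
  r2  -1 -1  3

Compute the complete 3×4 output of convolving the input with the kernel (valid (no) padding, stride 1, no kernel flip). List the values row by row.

Output[0,0]: The receptive field on the input at this output position is [7 7 5 / 1 9 5 / 1 9 8]. Elementwise product with the kernel and sum: 7·3 + 7·1 + 5·-1 + 9·-1 + 5·1 + 1·-1 + 9·-1 + 8·3.

33 34 5 -7
8 22 29 10
-2 28 28 19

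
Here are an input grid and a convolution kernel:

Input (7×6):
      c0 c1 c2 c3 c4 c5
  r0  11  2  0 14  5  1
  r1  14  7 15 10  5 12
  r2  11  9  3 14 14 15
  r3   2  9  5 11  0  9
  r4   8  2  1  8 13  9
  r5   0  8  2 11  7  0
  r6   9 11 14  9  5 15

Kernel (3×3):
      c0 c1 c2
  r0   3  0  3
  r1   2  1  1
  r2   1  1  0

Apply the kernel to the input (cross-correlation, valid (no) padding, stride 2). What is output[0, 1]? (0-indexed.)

77

The receptive field on the input at this output position is [0 14 5 / 15 10 5 / 3 14 14]. Elementwise product with the kernel and sum: 0·3 + 5·3 + 15·2 + 10·1 + 5·1 + 3·1 + 14·1.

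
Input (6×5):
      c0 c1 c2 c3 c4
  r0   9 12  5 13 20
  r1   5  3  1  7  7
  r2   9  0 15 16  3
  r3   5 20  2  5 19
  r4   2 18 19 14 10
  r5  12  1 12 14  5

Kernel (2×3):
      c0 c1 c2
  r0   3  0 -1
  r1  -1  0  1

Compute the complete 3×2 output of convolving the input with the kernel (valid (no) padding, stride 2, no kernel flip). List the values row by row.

Output[0,0]: The receptive field on the input at this output position is [9 12 5 / 5 3 1]. Elementwise product with the kernel and sum: 9·3 + 5·-1 + 5·-1 + 1·1.
Output[0,1]: The receptive field on the input at this output position is [5 13 20 / 1 7 7]. Elementwise product with the kernel and sum: 5·3 + 20·-1 + 1·-1 + 7·1.

18 1
9 59
-13 40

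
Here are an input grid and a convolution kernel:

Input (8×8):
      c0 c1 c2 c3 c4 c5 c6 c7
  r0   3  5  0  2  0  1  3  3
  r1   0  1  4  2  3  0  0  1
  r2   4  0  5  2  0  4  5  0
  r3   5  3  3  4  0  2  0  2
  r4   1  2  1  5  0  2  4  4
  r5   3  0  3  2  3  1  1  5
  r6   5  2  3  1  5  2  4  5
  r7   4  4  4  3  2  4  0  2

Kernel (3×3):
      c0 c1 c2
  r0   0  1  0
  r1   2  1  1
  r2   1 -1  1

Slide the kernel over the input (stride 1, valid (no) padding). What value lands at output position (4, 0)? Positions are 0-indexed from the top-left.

The receptive field on the input at this output position is [1 2 1 / 3 0 3 / 5 2 3]. Elementwise product with the kernel and sum: 2·1 + 3·2 + 0·1 + 3·1 + 5·1 + 2·-1 + 3·1.

17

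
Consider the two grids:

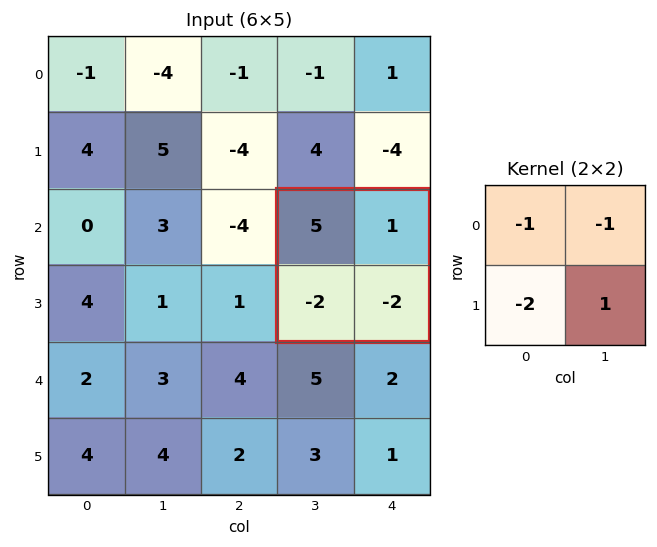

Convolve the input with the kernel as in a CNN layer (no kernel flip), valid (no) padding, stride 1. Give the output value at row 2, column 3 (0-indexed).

-4

The receptive field on the input at this output position is [5 1 / -2 -2]. Elementwise product with the kernel and sum: 5·-1 + 1·-1 + -2·-2 + -2·1.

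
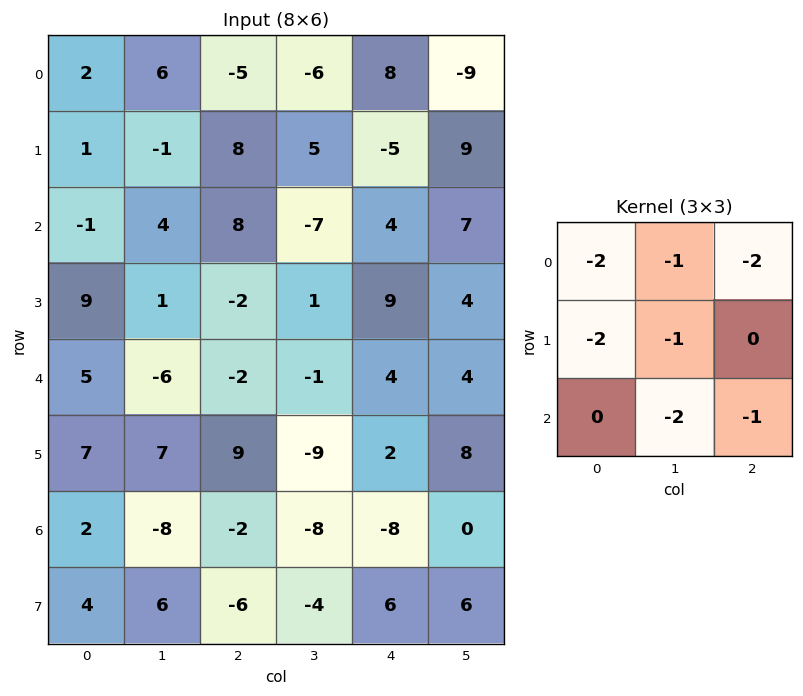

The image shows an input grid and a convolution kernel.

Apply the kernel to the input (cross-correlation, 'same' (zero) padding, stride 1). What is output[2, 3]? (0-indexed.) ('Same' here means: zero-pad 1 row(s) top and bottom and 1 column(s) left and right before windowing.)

-31

The receptive field on the zero-padded input at this output position is [8 5 -5 / 8 -7 4 / -2 1 9]. Elementwise product with the kernel and sum: 8·-2 + 5·-1 + -5·-2 + 8·-2 + -7·-1 + 1·-2 + 9·-1.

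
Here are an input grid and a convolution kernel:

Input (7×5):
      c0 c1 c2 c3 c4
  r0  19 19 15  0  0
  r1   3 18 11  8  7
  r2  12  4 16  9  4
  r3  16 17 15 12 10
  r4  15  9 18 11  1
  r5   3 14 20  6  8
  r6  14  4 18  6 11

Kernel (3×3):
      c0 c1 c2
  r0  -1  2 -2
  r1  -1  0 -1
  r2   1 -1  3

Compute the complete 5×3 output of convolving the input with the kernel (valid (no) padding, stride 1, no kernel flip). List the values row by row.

31 0 -14
27 13 4
-7 5 -21
4 -19 8
8 -11 19

Output[0,0]: The receptive field on the input at this output position is [19 19 15 / 3 18 11 / 12 4 16]. Elementwise product with the kernel and sum: 19·-1 + 19·2 + 15·-2 + 3·-1 + 11·-1 + 12·1 + 4·-1 + 16·3.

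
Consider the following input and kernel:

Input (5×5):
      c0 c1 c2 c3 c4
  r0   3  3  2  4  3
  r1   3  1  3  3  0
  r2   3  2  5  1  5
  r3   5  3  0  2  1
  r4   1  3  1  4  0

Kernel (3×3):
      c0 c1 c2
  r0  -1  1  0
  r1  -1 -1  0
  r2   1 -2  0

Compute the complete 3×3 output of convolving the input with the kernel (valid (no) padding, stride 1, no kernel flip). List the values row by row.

Output[0,0]: The receptive field on the input at this output position is [3 3 2 / 3 1 3 / 3 2 5]. Elementwise product with the kernel and sum: 3·-1 + 3·1 + 3·-1 + 1·-1 + 3·1 + 2·-2.
Output[0,1]: The receptive field on the input at this output position is [3 2 4 / 1 3 3 / 2 5 1]. Elementwise product with the kernel and sum: 3·-1 + 2·1 + 1·-1 + 3·-1 + 2·1 + 5·-2.

-5 -13 -1
-8 -2 -10
-14 1 -13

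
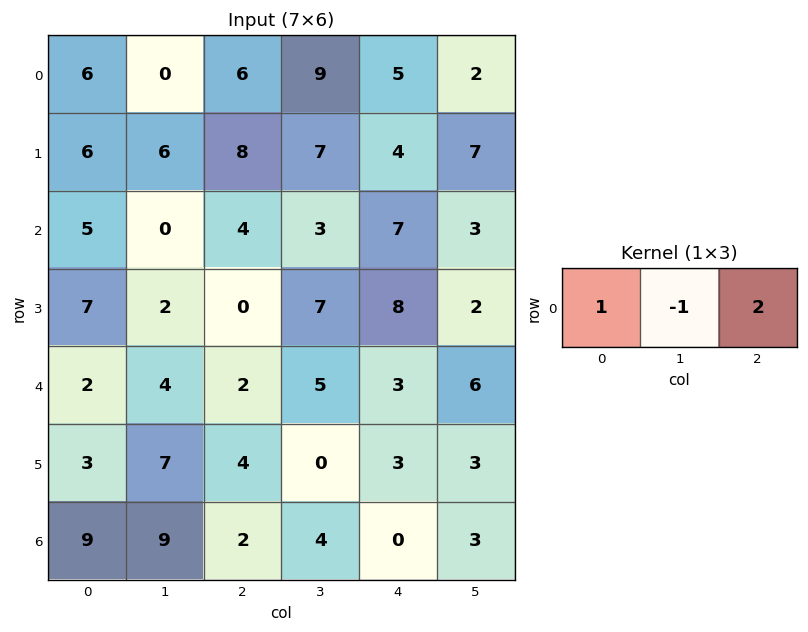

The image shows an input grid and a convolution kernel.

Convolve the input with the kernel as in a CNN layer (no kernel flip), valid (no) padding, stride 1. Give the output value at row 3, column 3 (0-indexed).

The receptive field on the input at this output position is [7 8 2]. Elementwise product with the kernel and sum: 7·1 + 8·-1 + 2·2.

3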